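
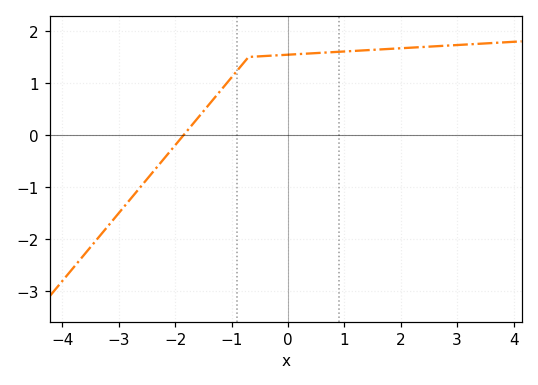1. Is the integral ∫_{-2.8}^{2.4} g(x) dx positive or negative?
positive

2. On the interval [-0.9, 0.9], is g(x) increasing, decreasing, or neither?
increasing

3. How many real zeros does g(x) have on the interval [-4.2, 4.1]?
1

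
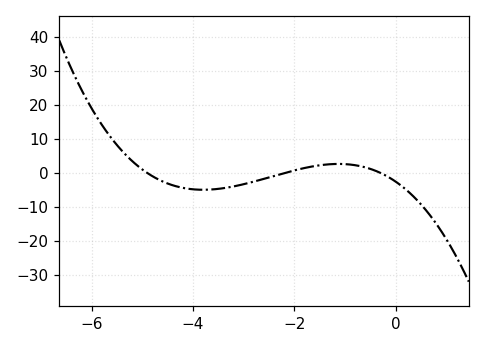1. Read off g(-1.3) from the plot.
2.59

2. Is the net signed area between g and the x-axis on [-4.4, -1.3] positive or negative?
negative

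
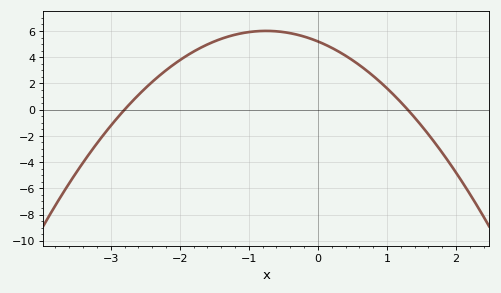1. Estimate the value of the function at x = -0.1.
5.4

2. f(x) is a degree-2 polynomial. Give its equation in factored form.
y = -1.43(x + 2.8)(x - 1.3)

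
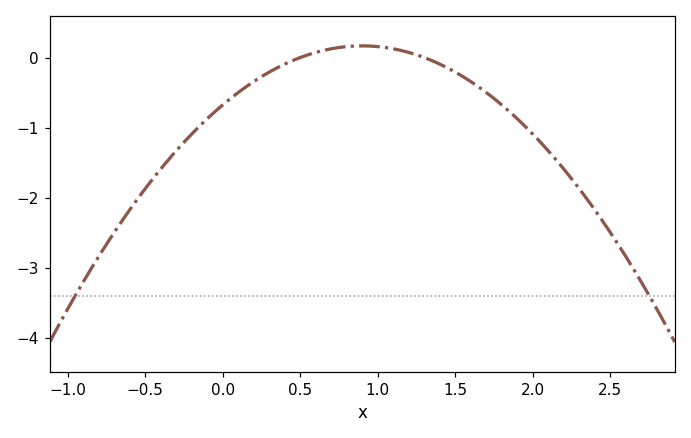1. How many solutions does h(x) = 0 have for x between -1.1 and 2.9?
2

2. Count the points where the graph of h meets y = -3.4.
2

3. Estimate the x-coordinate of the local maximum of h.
0.9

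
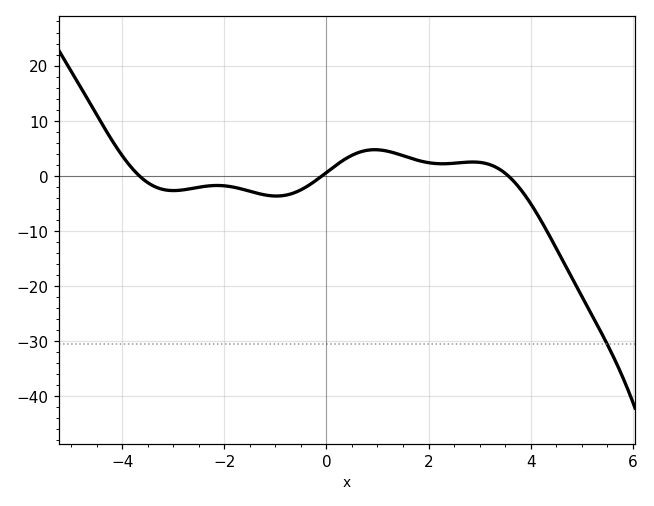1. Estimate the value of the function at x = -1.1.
-4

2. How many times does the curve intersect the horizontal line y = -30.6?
1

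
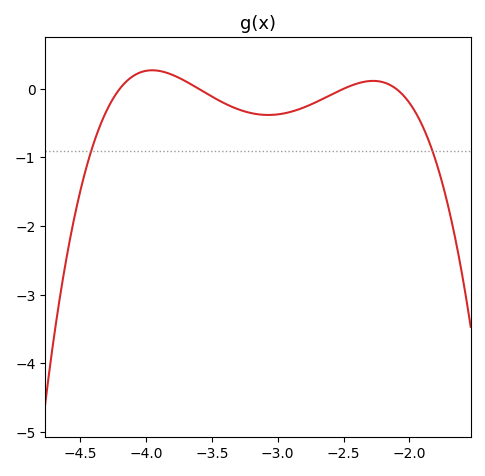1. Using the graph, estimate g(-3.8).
0.2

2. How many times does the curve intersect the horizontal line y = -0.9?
2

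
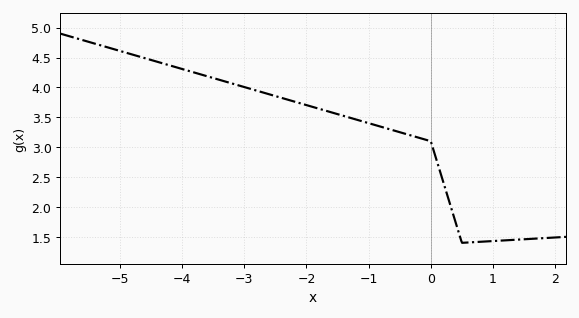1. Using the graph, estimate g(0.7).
1.41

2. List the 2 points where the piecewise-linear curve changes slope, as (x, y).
(0, 3.1); (0.5, 1.4)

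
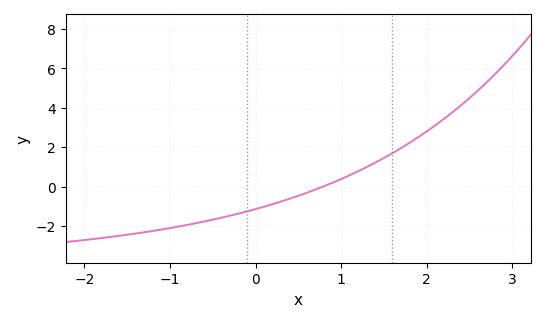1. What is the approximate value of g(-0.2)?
-1.4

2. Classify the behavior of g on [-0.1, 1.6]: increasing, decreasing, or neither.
increasing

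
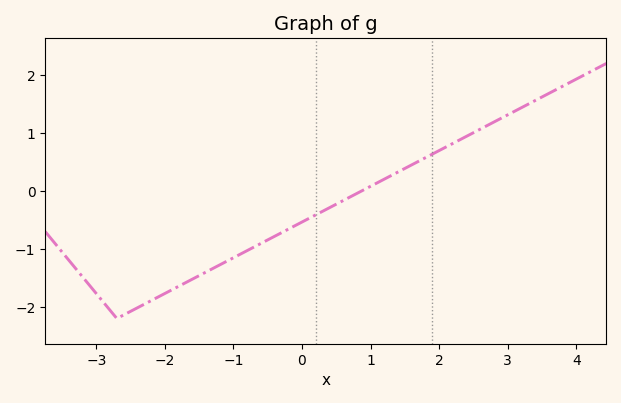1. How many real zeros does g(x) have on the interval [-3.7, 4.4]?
1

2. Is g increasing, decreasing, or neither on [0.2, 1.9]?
increasing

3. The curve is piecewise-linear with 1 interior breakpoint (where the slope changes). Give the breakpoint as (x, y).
(-2.7, -2.2)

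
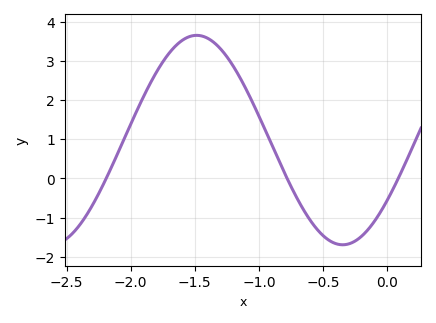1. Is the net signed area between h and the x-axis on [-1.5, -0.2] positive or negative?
positive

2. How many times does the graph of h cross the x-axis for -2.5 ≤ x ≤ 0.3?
3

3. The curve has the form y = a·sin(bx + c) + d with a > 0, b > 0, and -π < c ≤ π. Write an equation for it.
y = 2.67sin(2.8x - 0.61) + 0.98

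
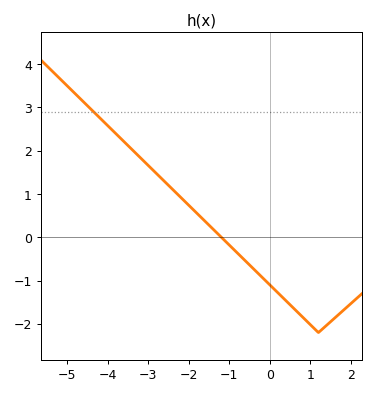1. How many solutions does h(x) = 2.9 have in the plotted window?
1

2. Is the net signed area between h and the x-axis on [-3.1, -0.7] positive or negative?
positive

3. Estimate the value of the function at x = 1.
-2.02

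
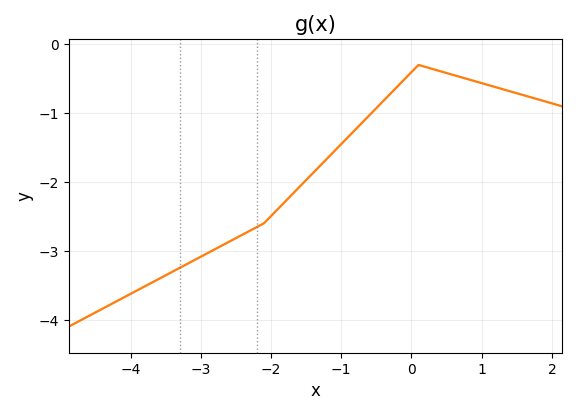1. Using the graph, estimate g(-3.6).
-3.4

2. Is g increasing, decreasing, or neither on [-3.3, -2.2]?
increasing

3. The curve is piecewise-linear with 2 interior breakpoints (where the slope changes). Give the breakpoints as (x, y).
(-2.1, -2.6); (0.1, -0.3)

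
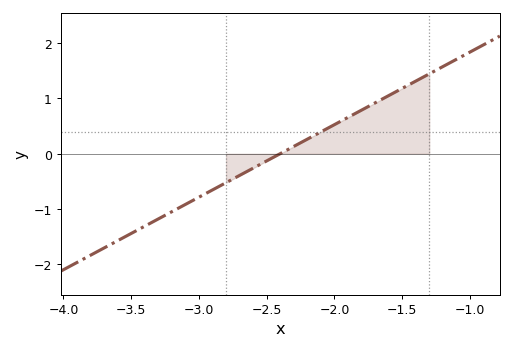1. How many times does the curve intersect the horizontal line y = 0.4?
1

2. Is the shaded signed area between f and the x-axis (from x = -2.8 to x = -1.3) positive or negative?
positive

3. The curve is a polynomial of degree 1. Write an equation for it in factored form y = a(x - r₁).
y = 1.31(x + 2.4)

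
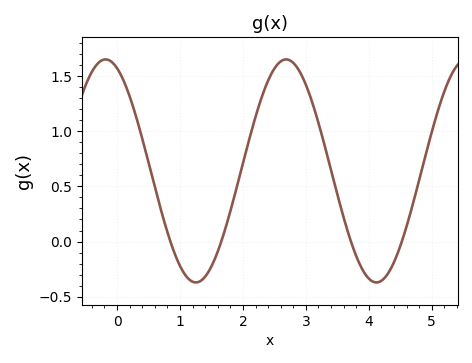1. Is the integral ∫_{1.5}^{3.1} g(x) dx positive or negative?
positive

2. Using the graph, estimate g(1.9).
0.488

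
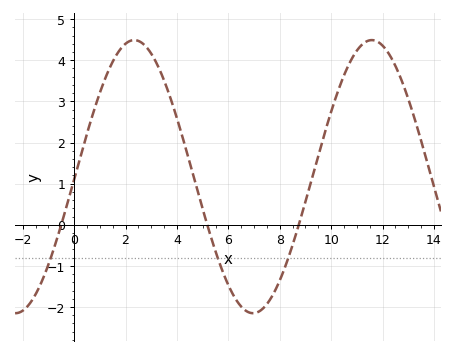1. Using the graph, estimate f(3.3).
3.81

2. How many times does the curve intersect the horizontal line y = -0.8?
3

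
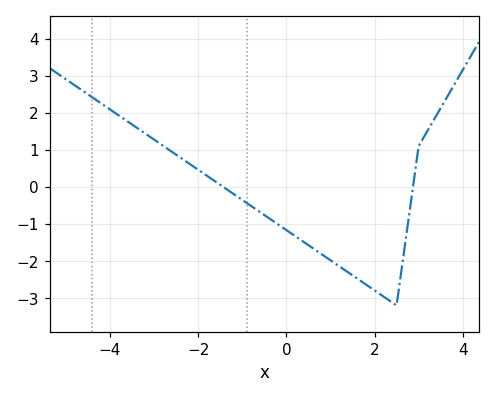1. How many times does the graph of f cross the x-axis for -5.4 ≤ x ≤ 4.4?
2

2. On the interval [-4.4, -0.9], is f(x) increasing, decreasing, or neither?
decreasing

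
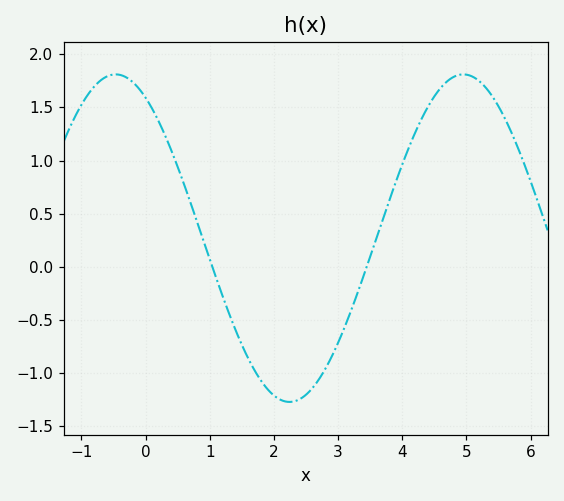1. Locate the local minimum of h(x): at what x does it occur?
2.24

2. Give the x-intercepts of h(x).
1.04, 3.45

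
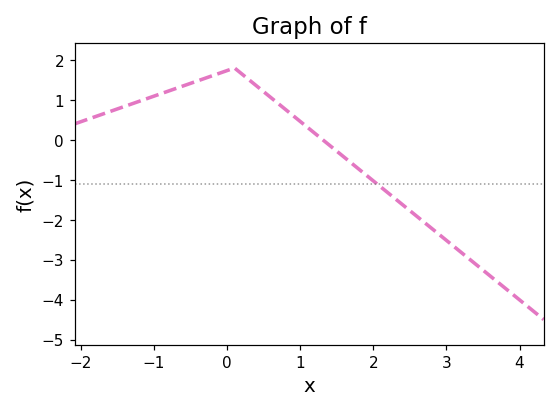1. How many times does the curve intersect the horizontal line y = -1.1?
1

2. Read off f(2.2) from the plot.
-1.33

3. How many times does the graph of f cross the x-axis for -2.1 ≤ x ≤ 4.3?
1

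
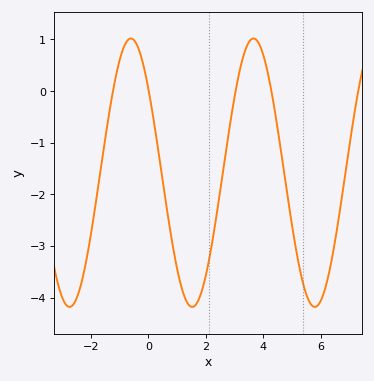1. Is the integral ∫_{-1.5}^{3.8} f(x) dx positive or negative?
negative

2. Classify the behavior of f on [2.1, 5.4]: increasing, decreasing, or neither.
neither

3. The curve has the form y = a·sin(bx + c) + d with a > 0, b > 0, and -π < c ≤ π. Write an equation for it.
y = 2.6sin(1.5x + 2.5) - 1.58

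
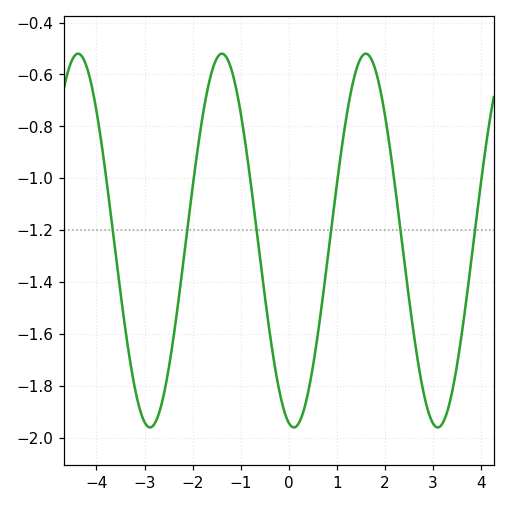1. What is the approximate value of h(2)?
-0.758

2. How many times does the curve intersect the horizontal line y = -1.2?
6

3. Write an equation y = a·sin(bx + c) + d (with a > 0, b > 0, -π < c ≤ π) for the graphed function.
y = 0.72sin(2.1x - 1.79) - 1.24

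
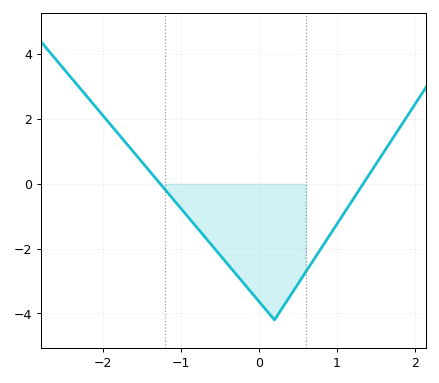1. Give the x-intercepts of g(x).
-1.26, 1.33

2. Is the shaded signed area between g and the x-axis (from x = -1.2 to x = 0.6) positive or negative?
negative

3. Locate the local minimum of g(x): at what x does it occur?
0.199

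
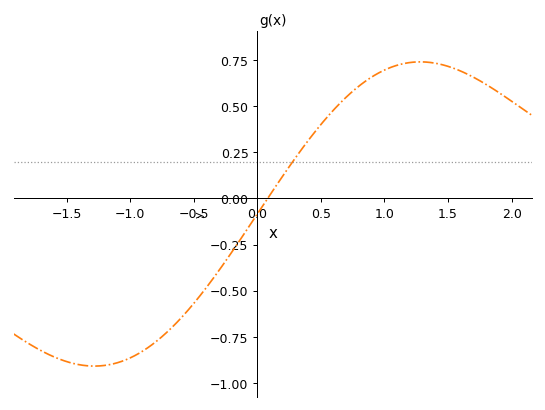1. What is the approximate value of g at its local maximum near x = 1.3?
0.74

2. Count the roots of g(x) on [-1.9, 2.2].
1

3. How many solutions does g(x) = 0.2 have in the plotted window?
1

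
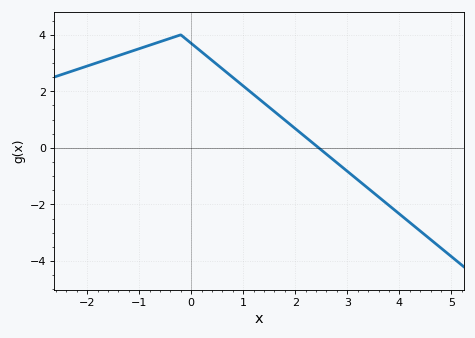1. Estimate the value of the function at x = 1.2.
1.8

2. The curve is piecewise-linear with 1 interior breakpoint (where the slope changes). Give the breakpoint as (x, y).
(-0.2, 4)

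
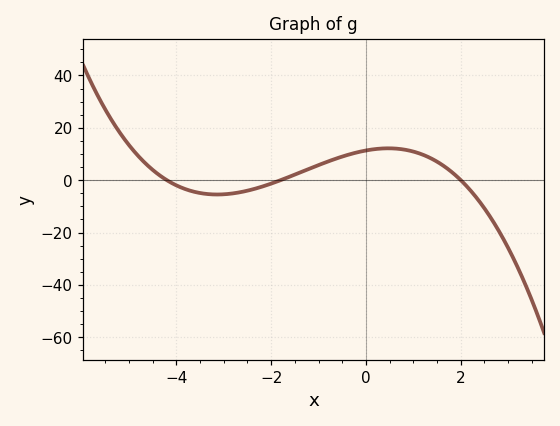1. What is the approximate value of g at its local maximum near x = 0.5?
12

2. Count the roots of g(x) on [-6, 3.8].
3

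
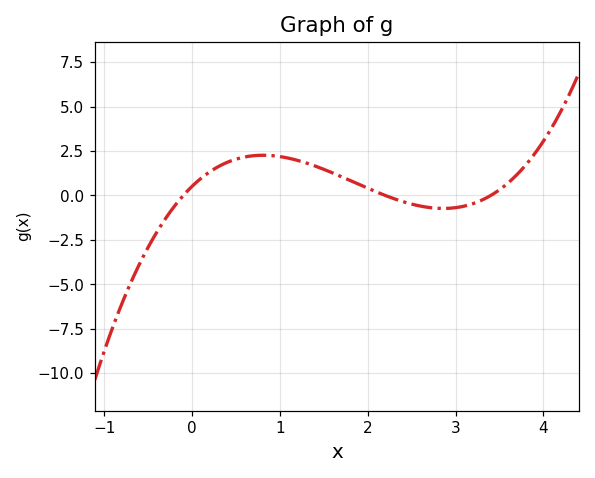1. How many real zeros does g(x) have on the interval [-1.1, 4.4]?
3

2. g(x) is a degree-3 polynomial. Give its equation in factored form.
y = 0.69(x + 0.1)(x - 2.2)(x - 3.4)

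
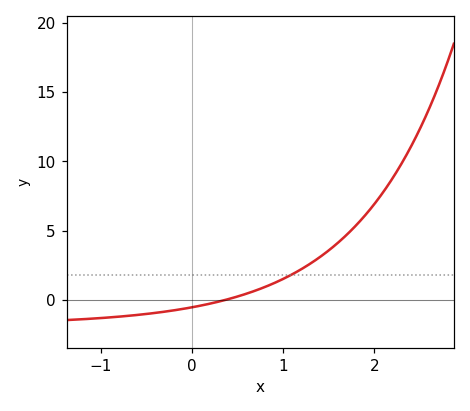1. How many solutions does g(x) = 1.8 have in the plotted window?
1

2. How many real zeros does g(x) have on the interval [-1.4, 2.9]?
1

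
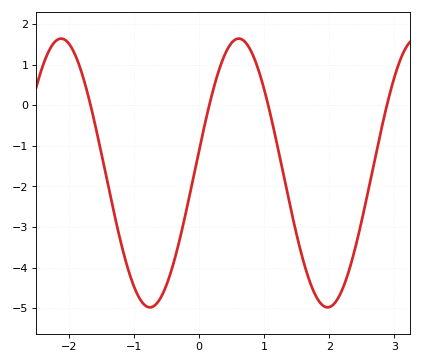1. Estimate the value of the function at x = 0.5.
1.54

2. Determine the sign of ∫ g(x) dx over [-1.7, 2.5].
negative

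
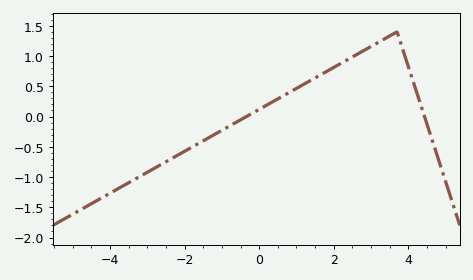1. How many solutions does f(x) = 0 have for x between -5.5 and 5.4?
2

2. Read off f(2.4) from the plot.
0.95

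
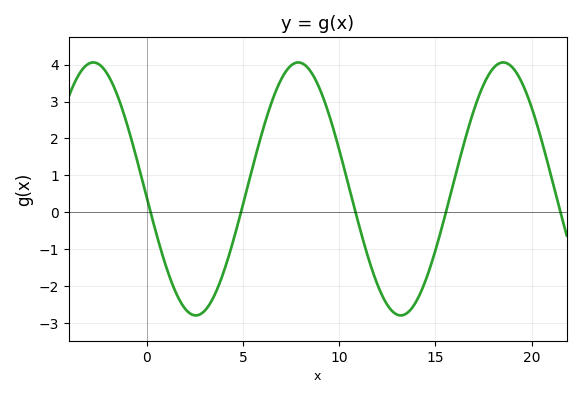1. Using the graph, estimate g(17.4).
3.34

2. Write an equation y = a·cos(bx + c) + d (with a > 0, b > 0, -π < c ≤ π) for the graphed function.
y = 3.43cos(0.59x + 1.64) + 0.63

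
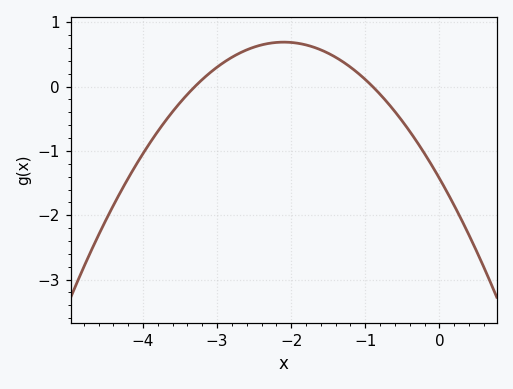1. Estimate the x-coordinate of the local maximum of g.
-2.1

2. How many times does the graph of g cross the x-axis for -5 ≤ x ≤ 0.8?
2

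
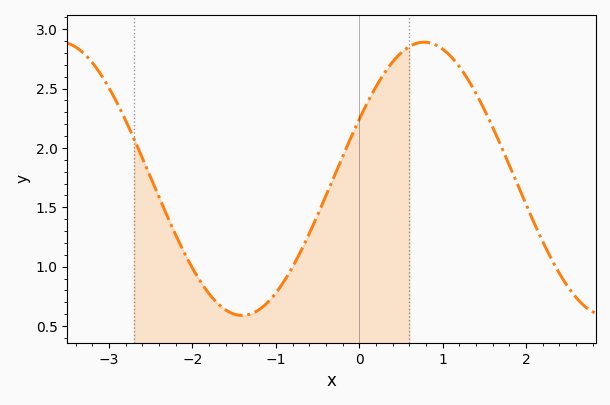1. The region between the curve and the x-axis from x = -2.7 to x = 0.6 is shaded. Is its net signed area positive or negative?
positive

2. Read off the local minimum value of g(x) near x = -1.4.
0.6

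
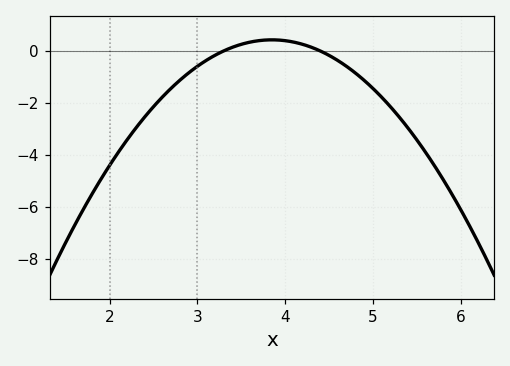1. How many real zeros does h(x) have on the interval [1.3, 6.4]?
2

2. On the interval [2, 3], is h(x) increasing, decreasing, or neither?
increasing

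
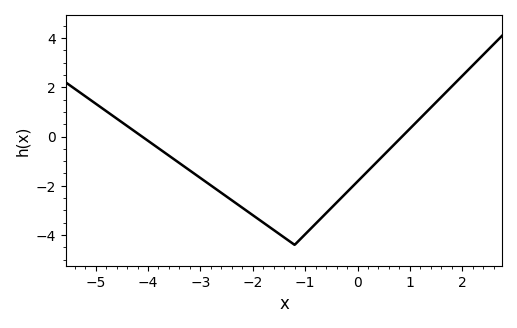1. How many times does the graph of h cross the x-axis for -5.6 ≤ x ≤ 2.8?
2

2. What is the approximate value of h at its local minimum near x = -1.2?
-4.4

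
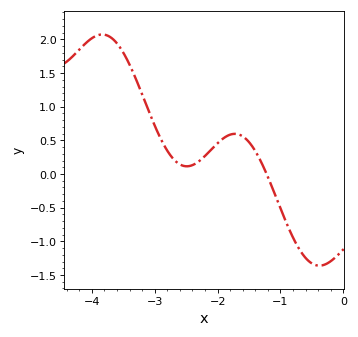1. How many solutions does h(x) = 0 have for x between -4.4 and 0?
1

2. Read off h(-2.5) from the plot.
0.1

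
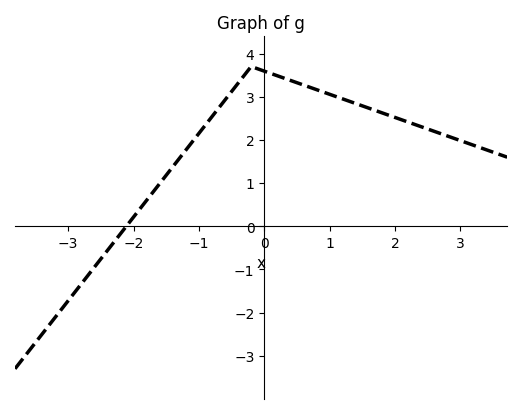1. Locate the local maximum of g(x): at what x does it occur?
-0.2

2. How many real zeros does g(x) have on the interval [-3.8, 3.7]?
1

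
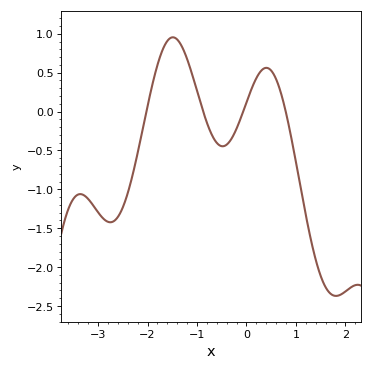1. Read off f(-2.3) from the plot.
-0.8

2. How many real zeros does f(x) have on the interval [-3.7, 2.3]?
4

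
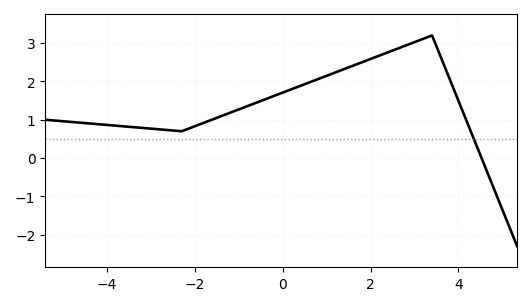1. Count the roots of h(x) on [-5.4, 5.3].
1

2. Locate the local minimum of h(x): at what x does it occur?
-2.4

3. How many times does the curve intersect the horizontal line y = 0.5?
1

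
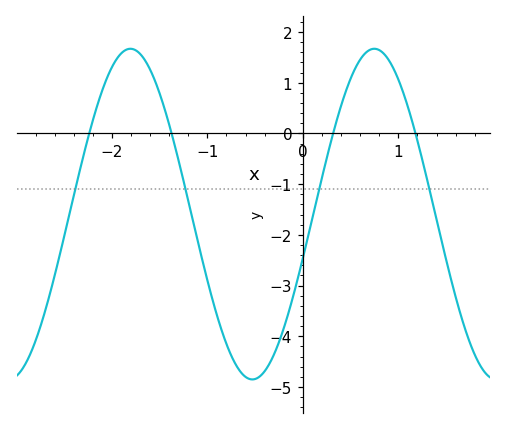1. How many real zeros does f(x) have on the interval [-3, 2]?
4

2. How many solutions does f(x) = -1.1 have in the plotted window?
4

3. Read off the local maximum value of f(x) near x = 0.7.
1.7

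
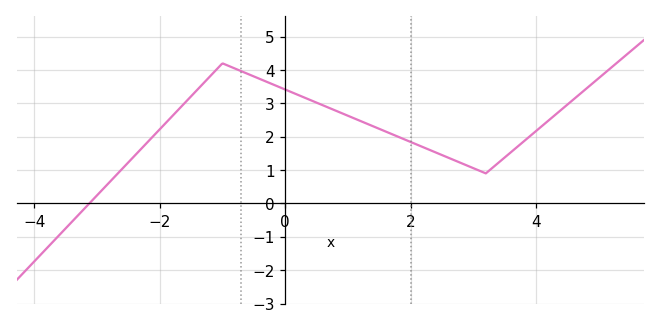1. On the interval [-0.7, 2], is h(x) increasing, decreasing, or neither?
decreasing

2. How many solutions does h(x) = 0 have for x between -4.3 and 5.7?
1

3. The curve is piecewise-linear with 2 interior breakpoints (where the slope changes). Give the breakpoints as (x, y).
(-1, 4.2); (3.2, 0.9)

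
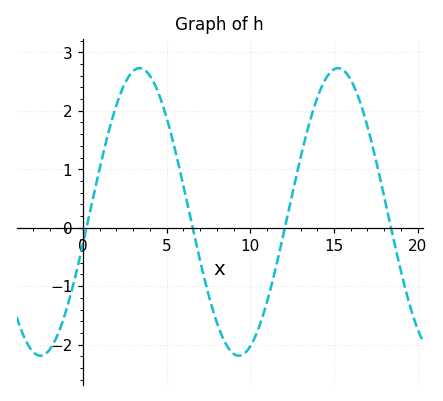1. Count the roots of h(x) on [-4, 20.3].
4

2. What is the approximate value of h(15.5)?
2.71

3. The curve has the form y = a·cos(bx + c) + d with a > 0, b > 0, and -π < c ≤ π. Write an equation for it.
y = 2.46cos(0.53x - 1.79) + 0.27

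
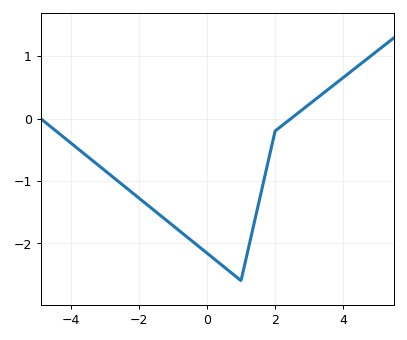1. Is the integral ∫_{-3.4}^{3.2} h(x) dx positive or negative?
negative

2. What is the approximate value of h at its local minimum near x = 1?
-2.6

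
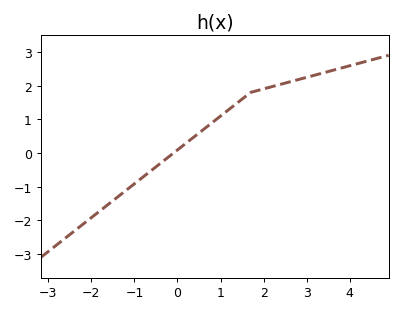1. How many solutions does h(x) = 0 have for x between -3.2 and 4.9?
1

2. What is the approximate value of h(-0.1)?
-0.008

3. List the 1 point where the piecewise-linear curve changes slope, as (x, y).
(1.7, 1.8)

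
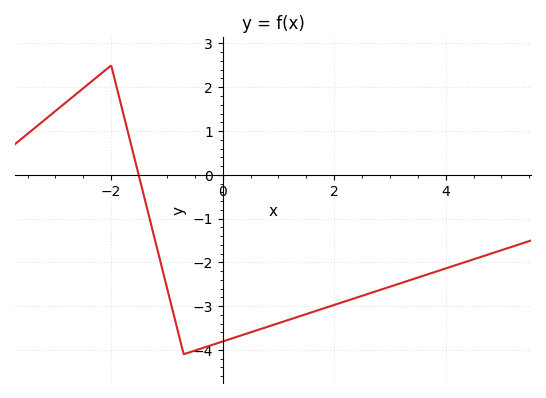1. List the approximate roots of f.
-1.6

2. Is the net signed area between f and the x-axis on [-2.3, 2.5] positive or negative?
negative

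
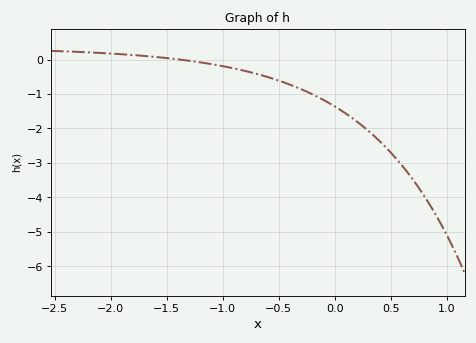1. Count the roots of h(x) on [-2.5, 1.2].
1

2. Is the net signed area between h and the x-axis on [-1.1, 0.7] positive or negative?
negative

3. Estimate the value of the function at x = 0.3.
-2.1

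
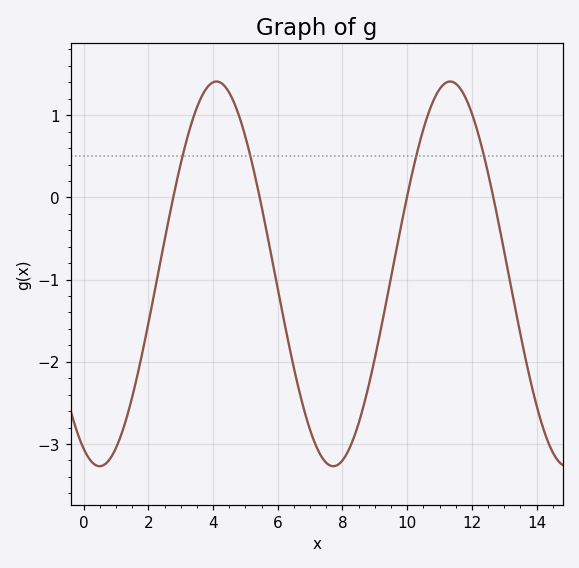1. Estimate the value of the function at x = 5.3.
0.257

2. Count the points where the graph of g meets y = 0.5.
4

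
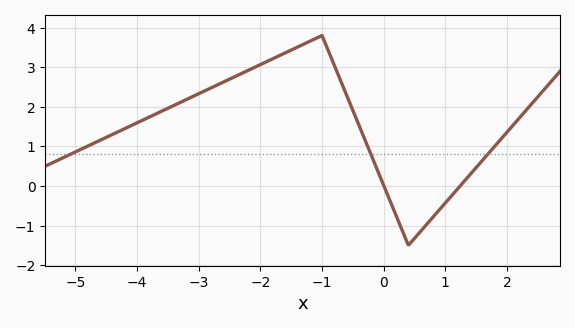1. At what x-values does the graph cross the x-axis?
0, 1.2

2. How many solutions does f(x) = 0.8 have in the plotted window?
3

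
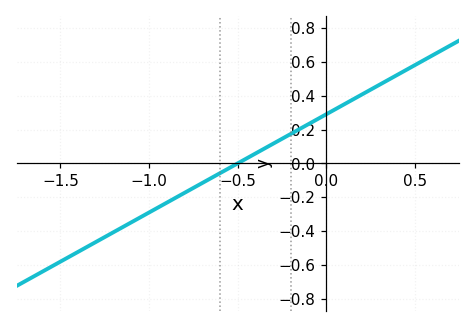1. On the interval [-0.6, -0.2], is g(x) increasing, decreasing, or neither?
increasing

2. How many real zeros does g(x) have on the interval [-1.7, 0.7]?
1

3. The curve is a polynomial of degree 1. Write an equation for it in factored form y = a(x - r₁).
y = 0.58(x + 0.5)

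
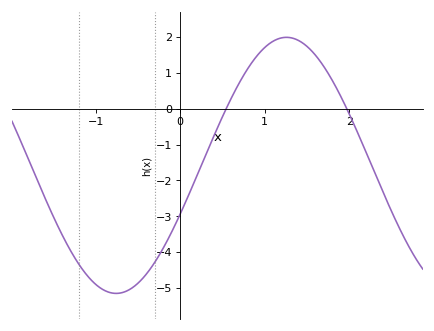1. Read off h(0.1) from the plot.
-2.4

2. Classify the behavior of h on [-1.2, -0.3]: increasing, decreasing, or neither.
neither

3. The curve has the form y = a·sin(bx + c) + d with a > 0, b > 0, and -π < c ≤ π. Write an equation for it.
y = 3.57sin(1.6x - 0.39) - 1.58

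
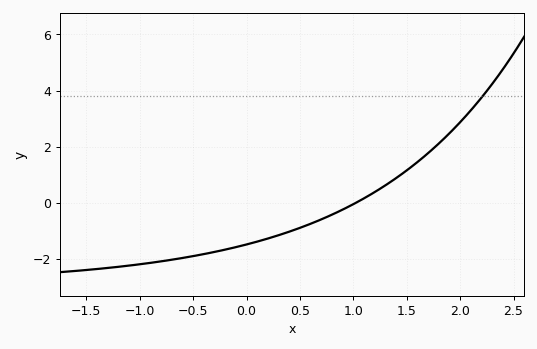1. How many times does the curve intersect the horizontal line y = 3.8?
1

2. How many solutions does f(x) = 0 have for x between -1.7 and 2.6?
1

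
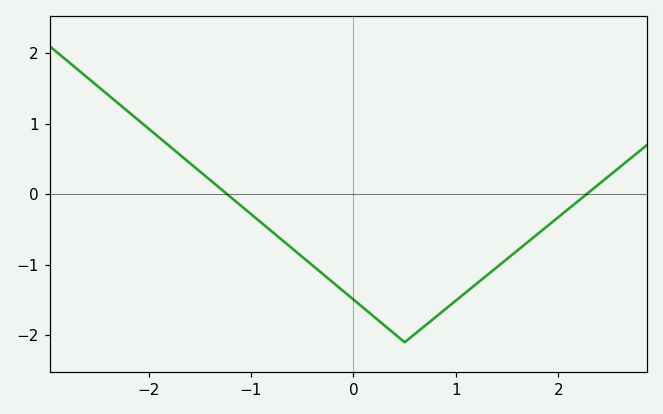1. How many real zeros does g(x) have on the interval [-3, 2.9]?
2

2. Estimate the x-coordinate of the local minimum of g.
0.5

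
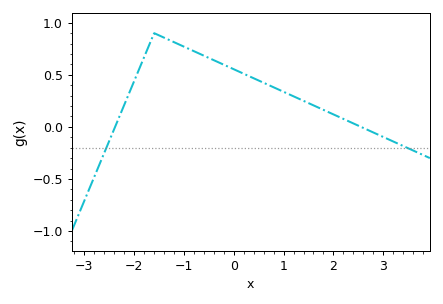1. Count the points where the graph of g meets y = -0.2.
2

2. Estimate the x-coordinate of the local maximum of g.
-1.6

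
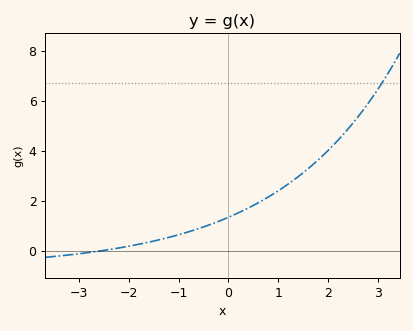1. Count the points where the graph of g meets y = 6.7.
1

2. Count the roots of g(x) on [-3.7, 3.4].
1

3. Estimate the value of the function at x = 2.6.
5.4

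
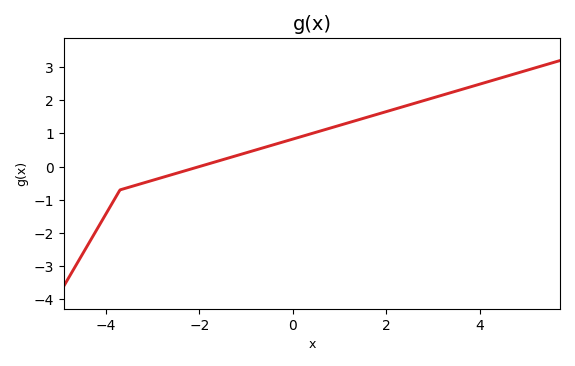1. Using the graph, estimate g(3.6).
2.3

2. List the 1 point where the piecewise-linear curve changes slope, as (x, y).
(-3.7, -0.7)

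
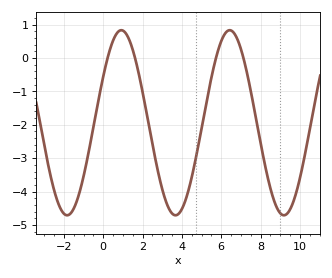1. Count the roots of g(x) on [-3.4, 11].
4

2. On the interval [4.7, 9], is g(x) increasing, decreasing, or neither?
neither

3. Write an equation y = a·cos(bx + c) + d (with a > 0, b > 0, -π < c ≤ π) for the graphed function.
y = 2.77cos(1.1x - 1) - 1.94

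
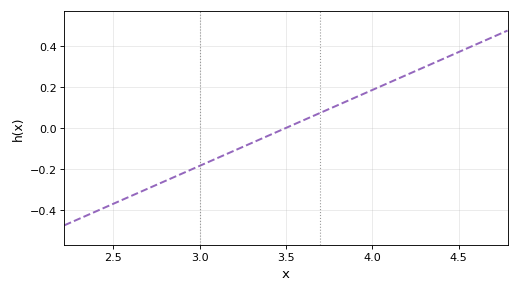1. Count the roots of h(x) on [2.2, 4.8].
1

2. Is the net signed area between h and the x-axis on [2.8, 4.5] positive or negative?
positive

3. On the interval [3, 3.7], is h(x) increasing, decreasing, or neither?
increasing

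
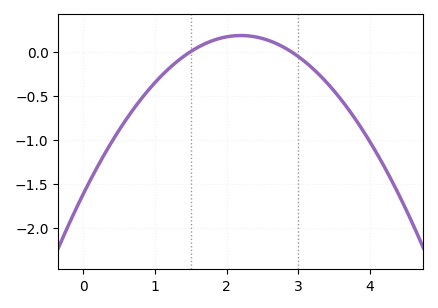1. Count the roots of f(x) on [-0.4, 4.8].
2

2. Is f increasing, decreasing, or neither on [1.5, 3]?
neither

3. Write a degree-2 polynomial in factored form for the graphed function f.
y = -0.37(x - 1.5)(x - 2.9)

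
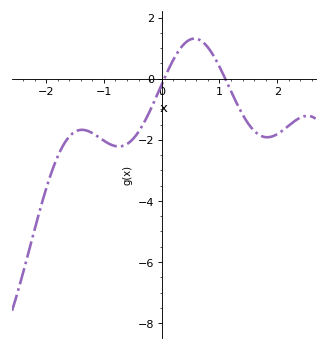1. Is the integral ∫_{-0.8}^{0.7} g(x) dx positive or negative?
negative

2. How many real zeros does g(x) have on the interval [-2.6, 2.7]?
2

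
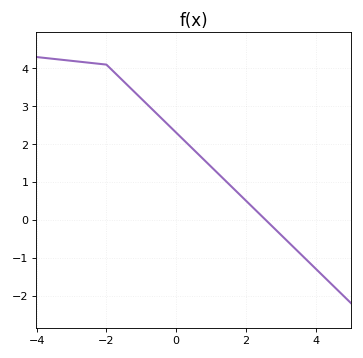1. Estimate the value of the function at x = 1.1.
1.32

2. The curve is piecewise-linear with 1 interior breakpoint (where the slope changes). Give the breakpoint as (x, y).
(-2, 4.1)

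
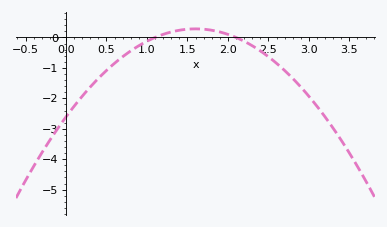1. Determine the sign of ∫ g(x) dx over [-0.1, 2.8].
negative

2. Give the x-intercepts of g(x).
1.1, 2.1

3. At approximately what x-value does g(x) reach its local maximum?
1.6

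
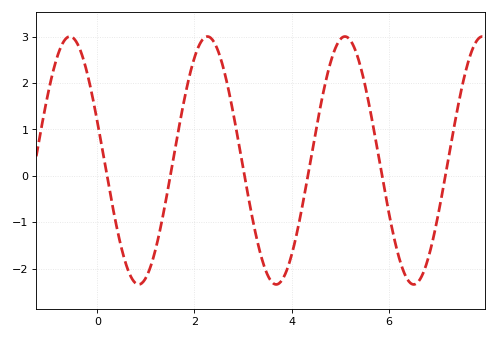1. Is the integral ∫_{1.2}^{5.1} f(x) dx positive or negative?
positive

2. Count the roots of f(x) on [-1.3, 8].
6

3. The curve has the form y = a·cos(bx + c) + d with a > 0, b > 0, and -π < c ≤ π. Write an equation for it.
y = 2.67cos(2.2x + 1.2) + 0.33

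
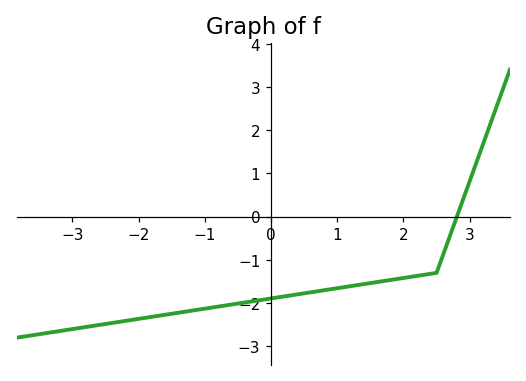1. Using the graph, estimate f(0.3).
-1.82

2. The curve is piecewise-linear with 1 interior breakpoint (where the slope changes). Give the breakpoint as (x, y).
(2.5, -1.3)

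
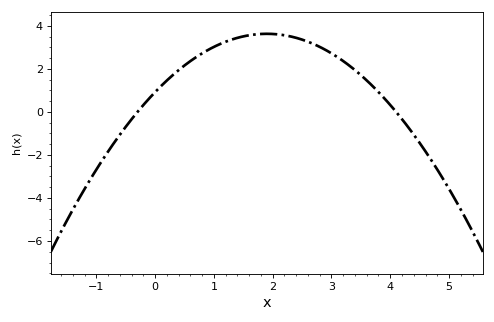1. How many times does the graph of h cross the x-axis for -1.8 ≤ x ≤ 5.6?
2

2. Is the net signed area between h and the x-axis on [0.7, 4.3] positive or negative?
positive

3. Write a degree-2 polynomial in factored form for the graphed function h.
y = -0.75(x + 0.3)(x - 4.1)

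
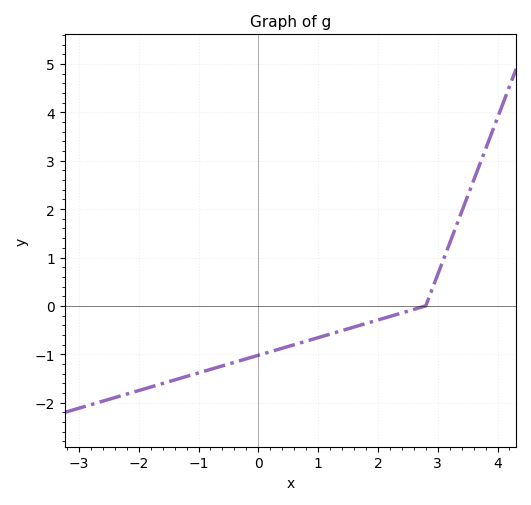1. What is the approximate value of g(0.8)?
-0.729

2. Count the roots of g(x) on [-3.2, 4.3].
1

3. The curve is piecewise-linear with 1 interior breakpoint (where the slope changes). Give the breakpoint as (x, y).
(2.8, 0)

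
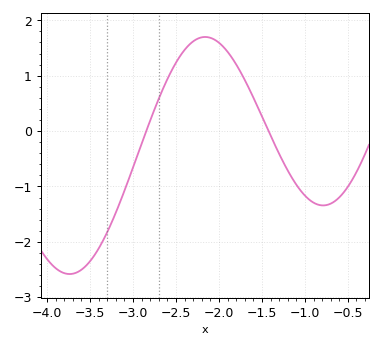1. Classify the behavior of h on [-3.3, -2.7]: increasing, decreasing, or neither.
increasing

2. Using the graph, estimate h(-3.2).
-1.5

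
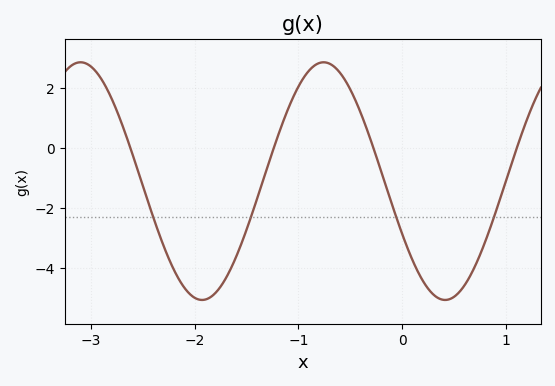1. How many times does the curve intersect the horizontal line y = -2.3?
4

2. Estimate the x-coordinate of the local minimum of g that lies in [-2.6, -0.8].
-1.93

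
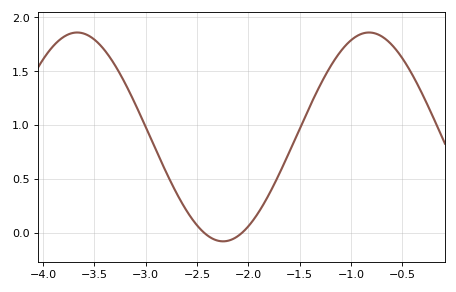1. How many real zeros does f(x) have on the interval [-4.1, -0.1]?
2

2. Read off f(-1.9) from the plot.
0.189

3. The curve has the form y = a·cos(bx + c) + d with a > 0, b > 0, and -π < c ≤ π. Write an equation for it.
y = 0.97cos(2.21x + 1.82) + 0.89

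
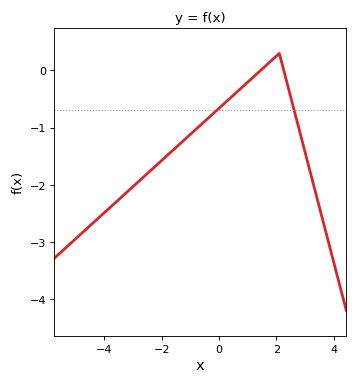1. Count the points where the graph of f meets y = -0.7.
2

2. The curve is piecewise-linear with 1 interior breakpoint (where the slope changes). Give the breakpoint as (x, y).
(2.1, 0.3)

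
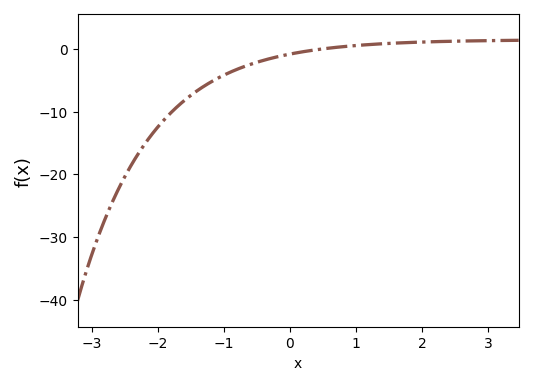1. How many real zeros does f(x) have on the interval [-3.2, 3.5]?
1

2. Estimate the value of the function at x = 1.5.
1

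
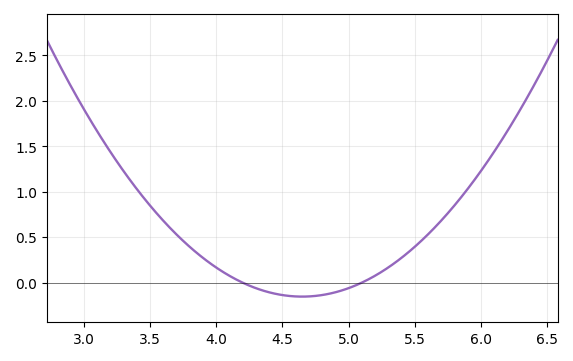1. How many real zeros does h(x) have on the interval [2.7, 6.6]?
2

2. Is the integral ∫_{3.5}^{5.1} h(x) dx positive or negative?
positive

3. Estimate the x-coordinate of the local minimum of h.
4.6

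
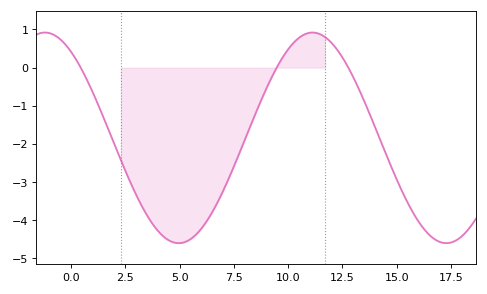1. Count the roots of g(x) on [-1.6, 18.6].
3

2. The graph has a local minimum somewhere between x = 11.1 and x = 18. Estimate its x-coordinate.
17.5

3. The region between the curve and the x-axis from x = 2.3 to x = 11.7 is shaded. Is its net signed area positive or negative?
negative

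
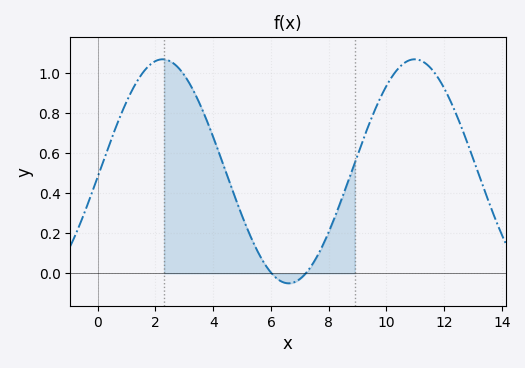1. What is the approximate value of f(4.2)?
0.6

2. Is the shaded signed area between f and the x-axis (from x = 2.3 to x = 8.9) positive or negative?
positive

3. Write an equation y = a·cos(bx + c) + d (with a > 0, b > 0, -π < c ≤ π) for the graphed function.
y = 0.56cos(0.72x - 1.6) + 0.51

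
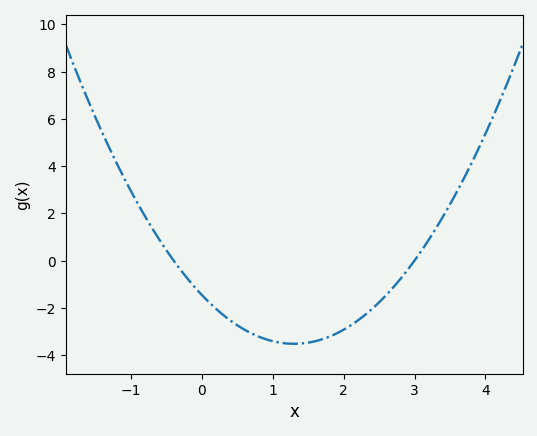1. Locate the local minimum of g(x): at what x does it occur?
1.3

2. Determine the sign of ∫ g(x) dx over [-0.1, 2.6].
negative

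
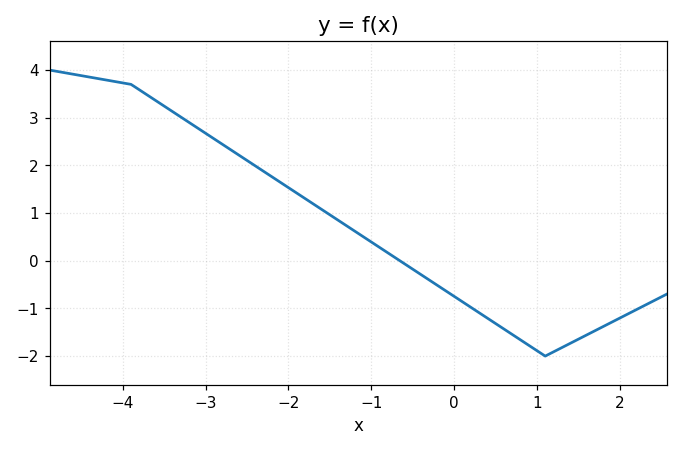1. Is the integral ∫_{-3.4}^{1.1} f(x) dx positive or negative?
positive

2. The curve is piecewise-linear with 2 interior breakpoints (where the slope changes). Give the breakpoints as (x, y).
(-3.9, 3.7); (1.1, -2)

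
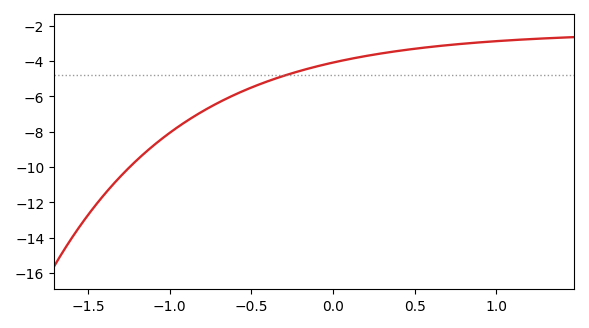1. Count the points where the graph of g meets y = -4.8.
1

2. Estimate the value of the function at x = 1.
-2.8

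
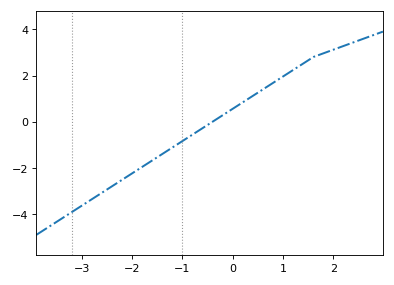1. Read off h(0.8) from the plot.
1.68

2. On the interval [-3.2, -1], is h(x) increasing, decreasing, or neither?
increasing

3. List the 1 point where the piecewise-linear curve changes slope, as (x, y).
(1.6, 2.8)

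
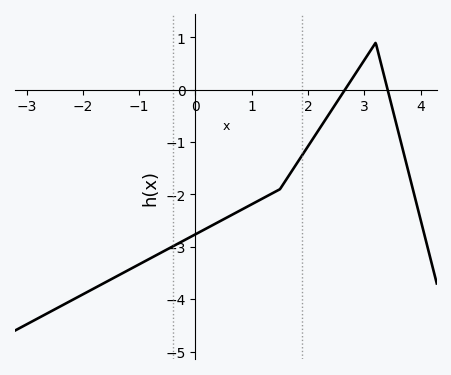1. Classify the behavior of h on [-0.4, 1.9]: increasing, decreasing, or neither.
increasing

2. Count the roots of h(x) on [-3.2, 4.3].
2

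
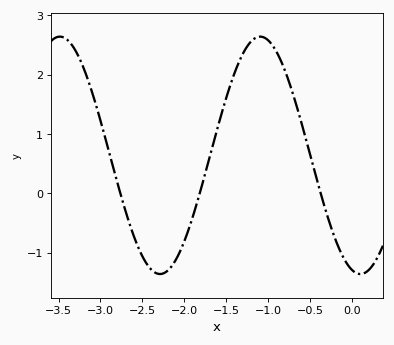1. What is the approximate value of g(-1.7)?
0.601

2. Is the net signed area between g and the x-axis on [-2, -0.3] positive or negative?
positive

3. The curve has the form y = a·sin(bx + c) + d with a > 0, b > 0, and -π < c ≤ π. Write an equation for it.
y = 2sin(2.63x - 1.83) + 0.64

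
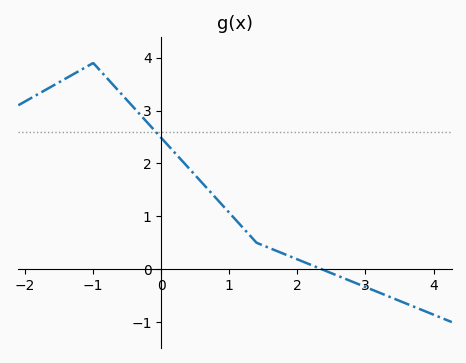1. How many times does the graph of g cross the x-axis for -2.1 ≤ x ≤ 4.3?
1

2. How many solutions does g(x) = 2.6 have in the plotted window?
1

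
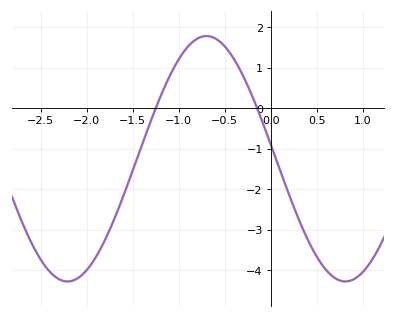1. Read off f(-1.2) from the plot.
0.27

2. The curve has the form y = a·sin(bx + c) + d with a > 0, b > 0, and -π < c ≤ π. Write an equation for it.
y = 3.03sin(2.08x + 3.02) - 1.25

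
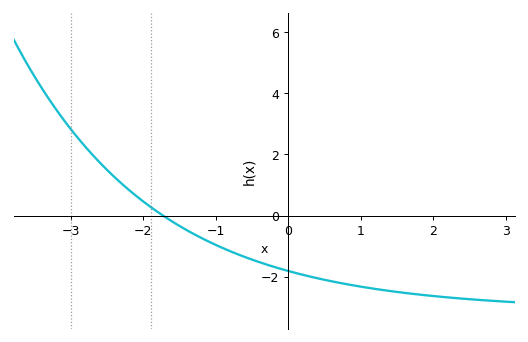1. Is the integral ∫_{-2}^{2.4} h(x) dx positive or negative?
negative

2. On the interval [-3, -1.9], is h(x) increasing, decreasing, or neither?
decreasing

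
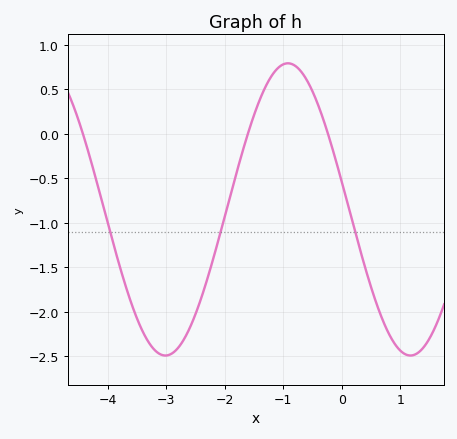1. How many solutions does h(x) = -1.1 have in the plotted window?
3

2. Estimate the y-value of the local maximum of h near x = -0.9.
0.79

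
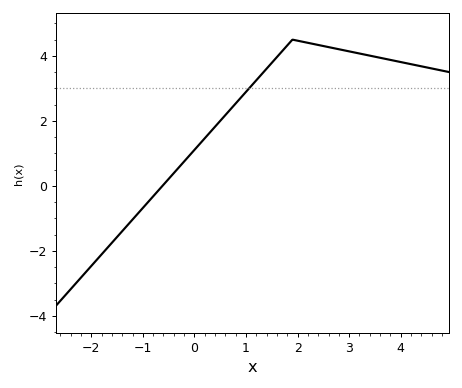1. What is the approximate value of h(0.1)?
1.2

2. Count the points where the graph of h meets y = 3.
1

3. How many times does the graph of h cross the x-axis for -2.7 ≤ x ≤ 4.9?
1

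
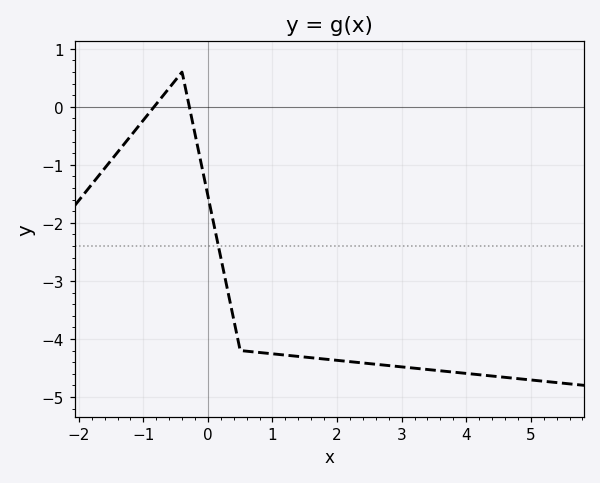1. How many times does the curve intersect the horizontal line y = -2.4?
1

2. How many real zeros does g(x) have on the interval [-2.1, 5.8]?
2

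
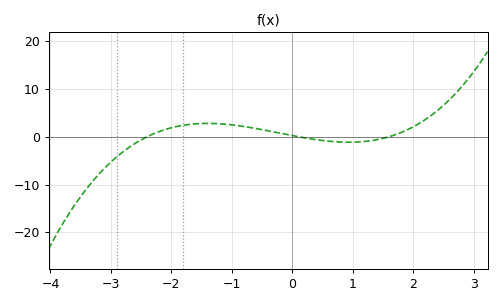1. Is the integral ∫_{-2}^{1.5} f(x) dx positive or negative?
positive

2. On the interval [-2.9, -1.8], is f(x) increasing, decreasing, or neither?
increasing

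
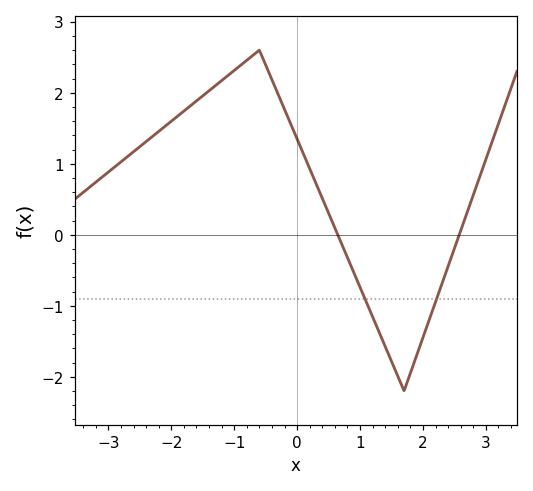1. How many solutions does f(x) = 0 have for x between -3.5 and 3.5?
2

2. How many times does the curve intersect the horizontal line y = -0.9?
2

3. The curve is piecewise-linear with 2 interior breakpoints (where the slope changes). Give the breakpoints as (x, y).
(-0.6, 2.6); (1.7, -2.2)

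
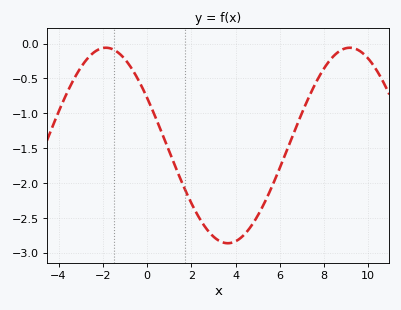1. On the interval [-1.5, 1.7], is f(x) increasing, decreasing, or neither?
decreasing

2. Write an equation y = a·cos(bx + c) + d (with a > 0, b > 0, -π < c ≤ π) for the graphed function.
y = 1.4cos(0.57x + 1.06) - 1.46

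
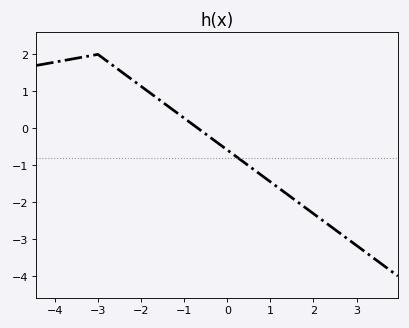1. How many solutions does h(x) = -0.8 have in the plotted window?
1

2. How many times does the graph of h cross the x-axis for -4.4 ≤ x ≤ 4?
1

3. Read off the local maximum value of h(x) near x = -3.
2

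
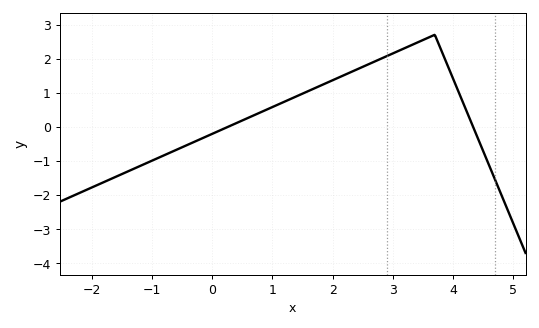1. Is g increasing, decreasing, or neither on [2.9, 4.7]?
neither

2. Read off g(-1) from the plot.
-1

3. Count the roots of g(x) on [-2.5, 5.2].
2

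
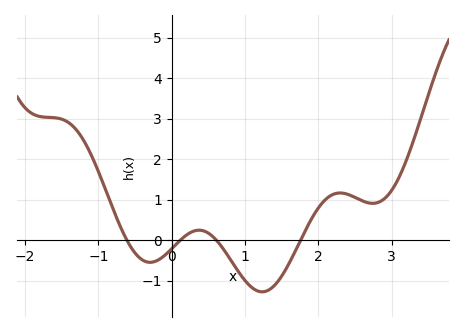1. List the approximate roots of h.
-0.6, 0.1, 0.6, 1.8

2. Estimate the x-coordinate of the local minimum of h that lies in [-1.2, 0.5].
-0.3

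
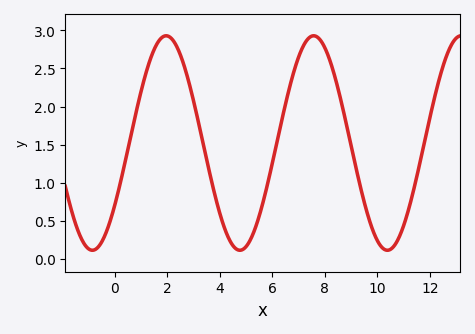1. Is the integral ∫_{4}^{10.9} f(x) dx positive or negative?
positive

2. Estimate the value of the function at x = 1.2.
2.45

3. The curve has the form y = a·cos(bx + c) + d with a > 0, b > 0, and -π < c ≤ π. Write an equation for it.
y = 1.41cos(1.1x - 2.2) + 1.52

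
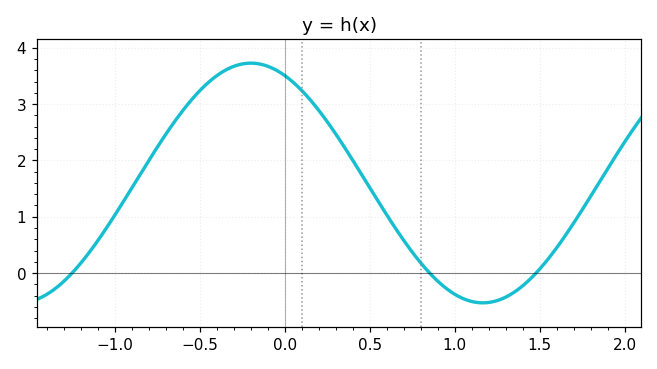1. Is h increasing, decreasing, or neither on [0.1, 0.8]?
decreasing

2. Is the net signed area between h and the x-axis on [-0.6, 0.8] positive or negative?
positive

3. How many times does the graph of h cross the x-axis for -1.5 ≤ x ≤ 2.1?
3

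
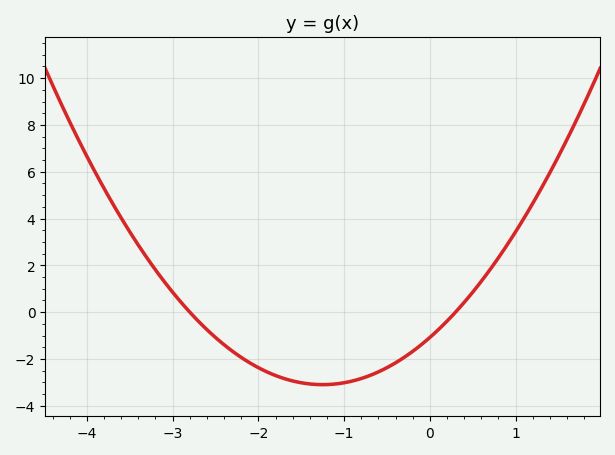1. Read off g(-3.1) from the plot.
1.4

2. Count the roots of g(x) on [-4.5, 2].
2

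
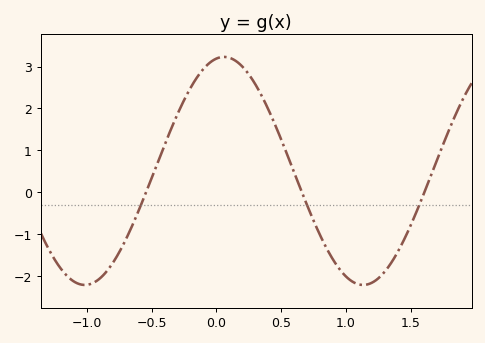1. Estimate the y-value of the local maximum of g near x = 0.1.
3.2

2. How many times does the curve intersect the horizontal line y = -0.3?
3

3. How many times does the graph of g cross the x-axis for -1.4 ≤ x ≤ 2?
3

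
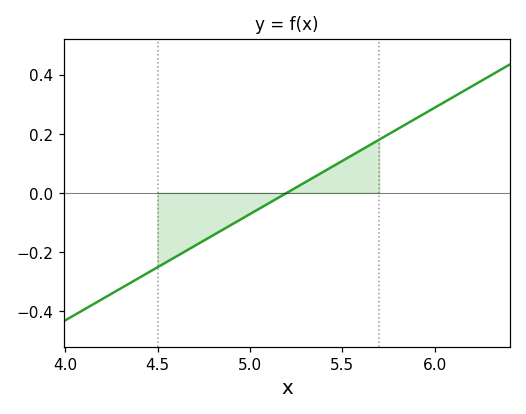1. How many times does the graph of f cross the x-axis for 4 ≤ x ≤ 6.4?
1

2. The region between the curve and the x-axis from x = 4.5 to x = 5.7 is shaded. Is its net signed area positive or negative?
negative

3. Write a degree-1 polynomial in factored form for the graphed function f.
y = 0.36(x - 5.2)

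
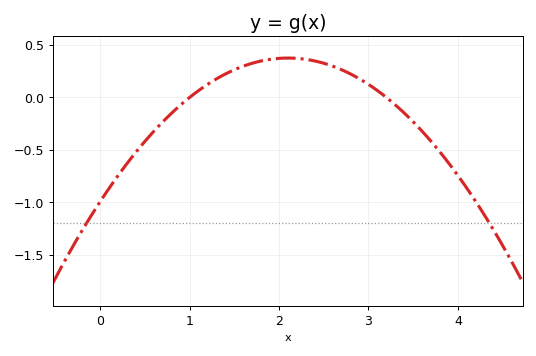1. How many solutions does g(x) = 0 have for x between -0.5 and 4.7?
2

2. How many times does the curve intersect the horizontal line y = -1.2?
2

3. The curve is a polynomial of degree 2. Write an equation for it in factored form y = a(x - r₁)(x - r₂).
y = -0.31(x - 1)(x - 3.2)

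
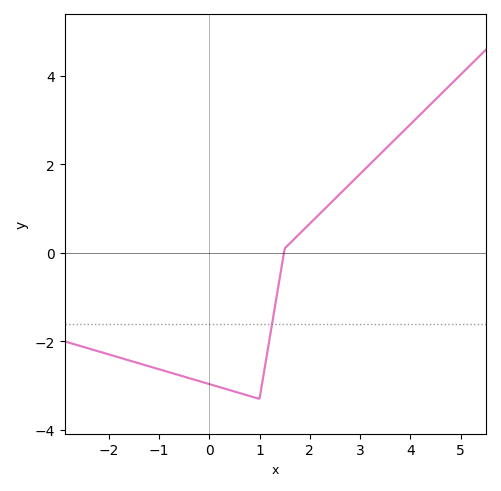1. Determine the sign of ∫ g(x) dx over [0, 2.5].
negative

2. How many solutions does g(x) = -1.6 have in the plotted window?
1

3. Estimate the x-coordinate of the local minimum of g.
1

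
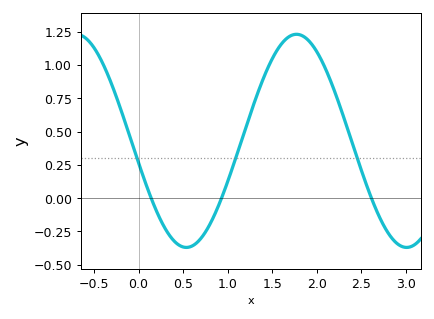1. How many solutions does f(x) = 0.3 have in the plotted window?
3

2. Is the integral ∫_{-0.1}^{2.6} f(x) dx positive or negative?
positive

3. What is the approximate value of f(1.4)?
0.897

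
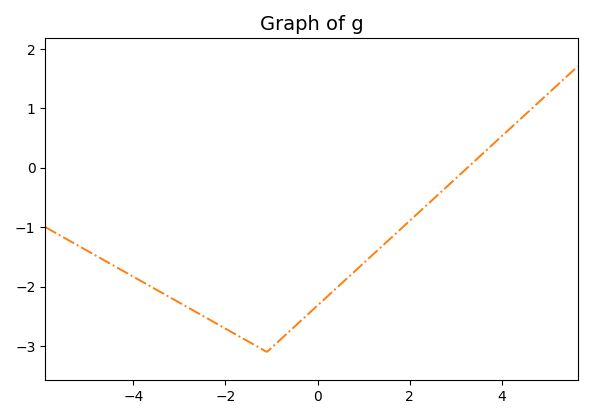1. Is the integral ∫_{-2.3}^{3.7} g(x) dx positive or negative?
negative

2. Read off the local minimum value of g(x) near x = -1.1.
-3.1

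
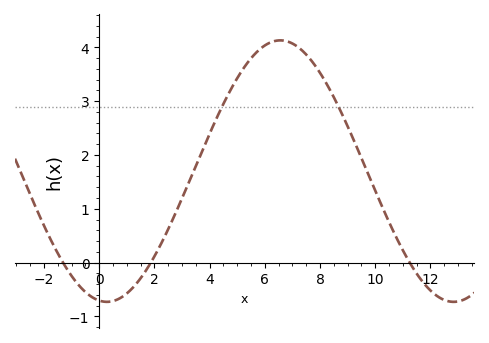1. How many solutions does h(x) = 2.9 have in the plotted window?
2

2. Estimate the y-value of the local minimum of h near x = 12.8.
-0.73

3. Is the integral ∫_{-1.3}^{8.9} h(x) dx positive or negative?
positive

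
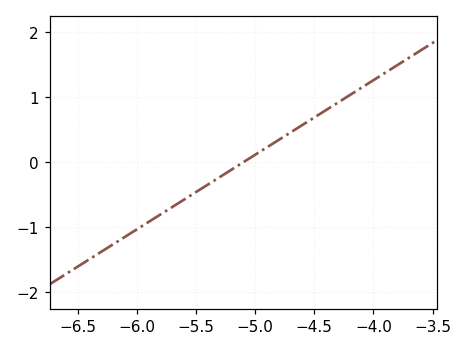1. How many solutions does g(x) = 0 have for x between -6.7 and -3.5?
1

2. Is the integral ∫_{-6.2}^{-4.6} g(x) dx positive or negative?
negative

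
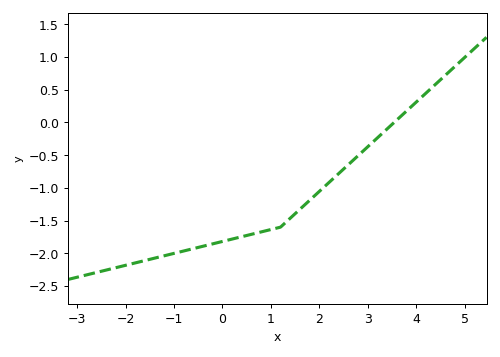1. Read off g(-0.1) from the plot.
-1.84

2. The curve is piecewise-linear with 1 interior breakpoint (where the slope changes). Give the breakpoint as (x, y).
(1.2, -1.6)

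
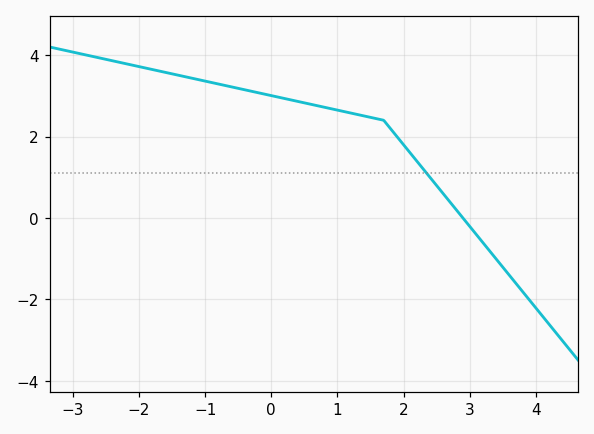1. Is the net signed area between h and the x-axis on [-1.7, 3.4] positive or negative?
positive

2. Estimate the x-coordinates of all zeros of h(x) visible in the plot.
2.9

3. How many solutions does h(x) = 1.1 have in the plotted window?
1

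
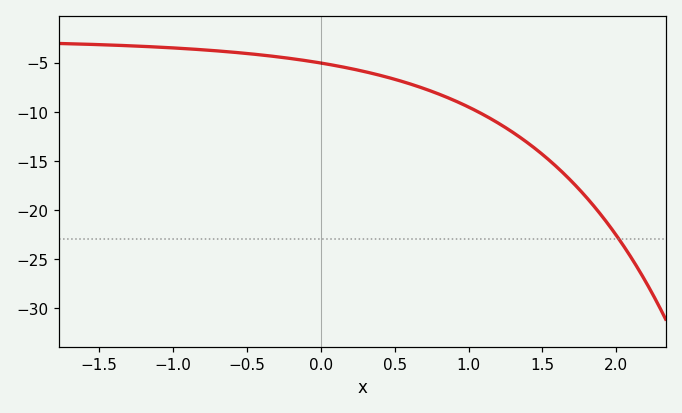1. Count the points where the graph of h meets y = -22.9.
1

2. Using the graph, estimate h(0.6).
-7.12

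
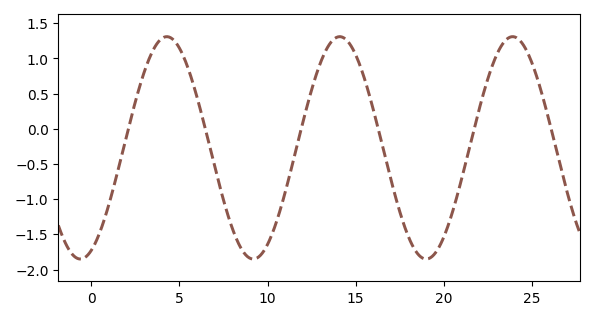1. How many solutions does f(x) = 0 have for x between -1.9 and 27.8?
6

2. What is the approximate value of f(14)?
1.3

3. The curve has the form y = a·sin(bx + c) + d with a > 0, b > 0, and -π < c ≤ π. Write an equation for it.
y = 1.58sin(0.64x - 1.2) - 0.27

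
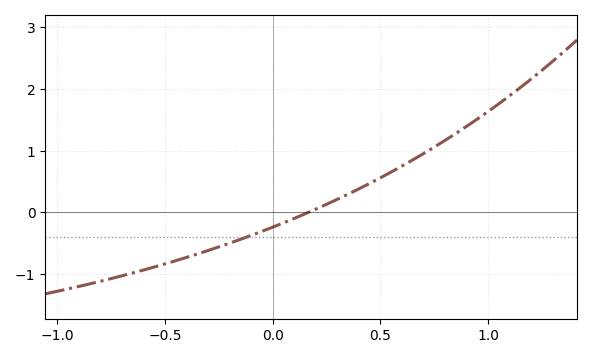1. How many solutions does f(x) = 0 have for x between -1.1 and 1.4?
1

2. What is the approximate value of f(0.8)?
1.17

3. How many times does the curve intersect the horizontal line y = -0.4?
1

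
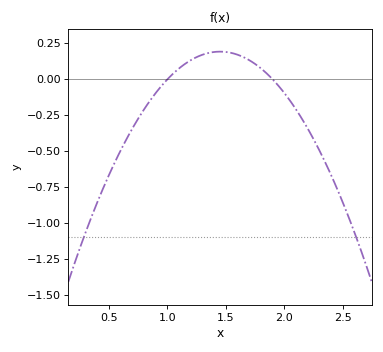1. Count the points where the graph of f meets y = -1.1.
2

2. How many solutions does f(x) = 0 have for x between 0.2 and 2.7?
2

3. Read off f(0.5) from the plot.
-0.66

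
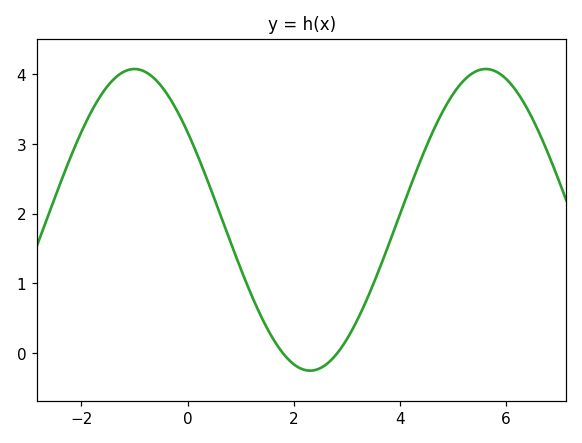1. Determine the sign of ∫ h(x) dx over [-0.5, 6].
positive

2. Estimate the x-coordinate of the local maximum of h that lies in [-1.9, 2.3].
-1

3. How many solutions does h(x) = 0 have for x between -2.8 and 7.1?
2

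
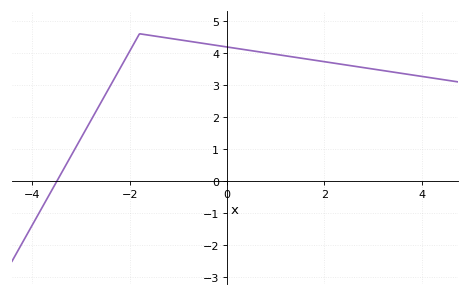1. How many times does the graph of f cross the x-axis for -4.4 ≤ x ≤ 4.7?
1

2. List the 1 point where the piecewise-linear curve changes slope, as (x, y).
(-1.8, 4.6)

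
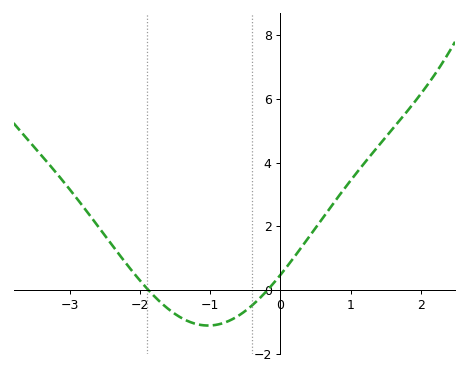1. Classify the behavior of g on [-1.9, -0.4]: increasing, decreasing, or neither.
neither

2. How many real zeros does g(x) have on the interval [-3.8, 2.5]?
2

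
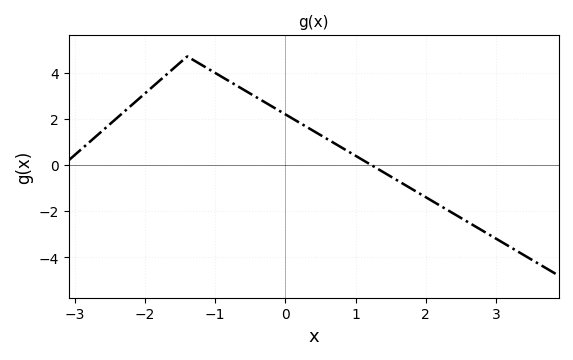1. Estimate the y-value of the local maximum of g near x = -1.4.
4.6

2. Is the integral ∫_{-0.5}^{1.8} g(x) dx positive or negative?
positive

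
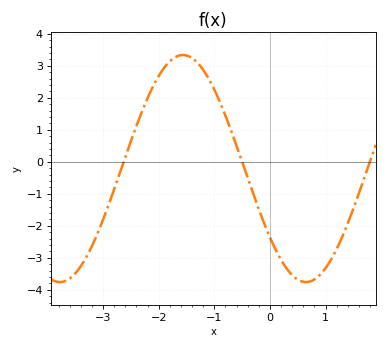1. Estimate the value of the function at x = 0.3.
-3.3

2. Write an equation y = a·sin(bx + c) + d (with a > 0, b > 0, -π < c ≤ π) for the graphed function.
y = 3.55sin(1.4x - 2.5) - 0.21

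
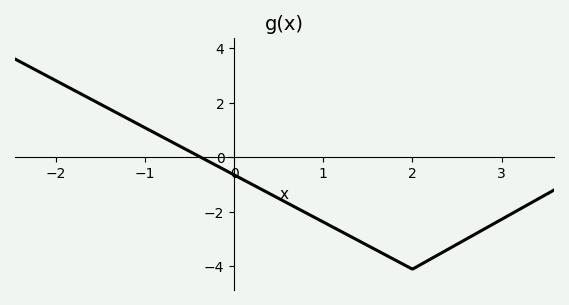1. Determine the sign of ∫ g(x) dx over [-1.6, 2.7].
negative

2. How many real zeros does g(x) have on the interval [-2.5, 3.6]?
1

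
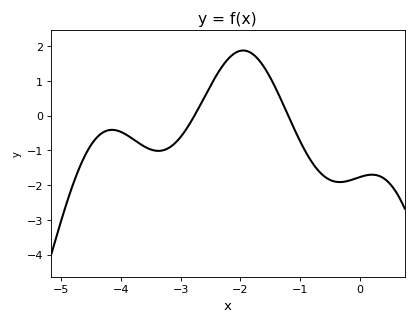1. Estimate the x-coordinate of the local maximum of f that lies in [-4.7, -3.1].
-4.1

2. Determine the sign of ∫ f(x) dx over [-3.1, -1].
positive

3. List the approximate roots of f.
-2.8, -1.2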